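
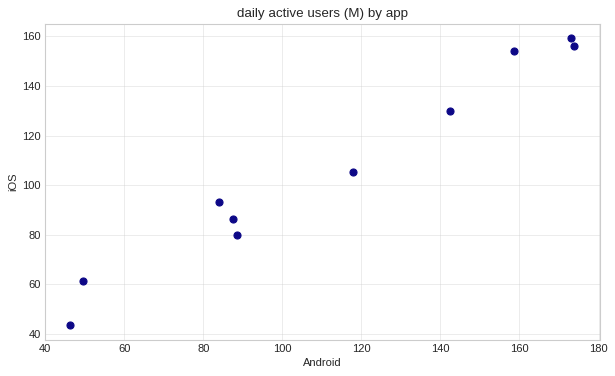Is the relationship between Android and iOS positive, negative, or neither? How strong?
Points are positively correlated; strong (|r| ≈ 1.0).

positive, strong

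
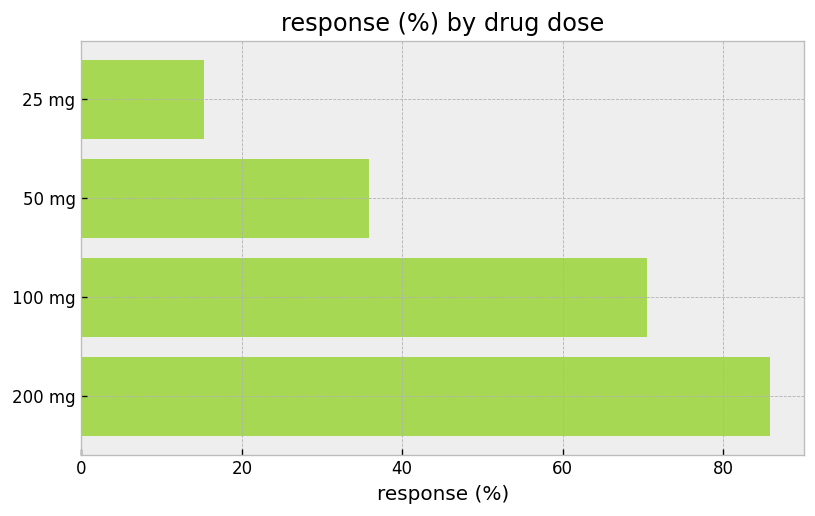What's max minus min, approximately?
≈ 70

Max 200 mg ≈ 90, min 25 mg ≈ 20; range ≈ 70.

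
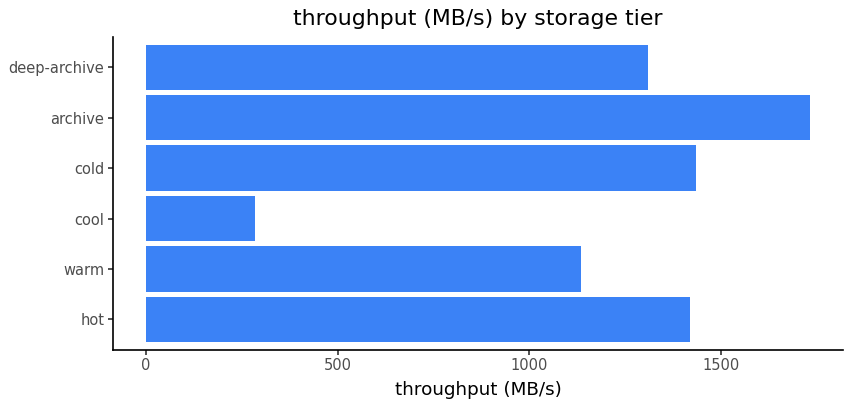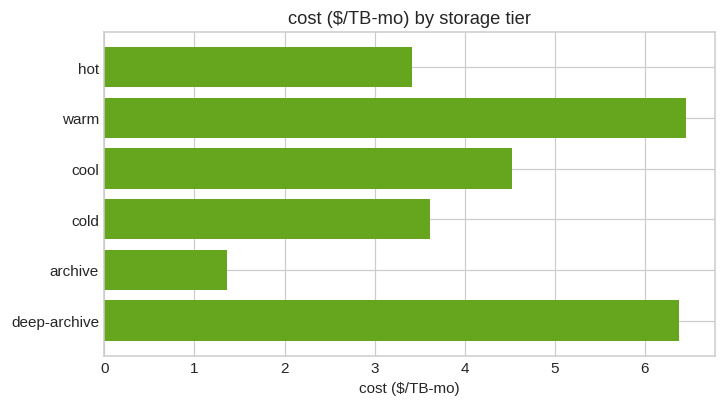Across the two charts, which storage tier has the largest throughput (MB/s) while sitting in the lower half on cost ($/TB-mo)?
archive

Chart 2 median cost ($/TB-mo) ≈ 4; below-median storage tiers: hot, cold, archive. Among those, archive has the highest throughput (MB/s) (≈ 1800).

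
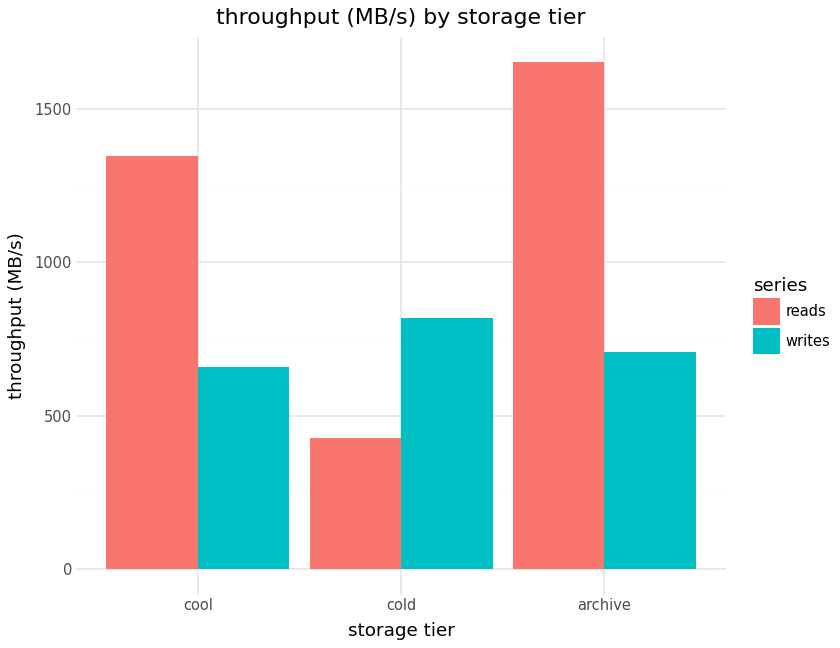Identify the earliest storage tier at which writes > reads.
cool: writes ≈ 600 vs reads ≈ 1400 (not yet); cold: writes ≈ 800 vs reads ≈ 400 (first crossover).

cold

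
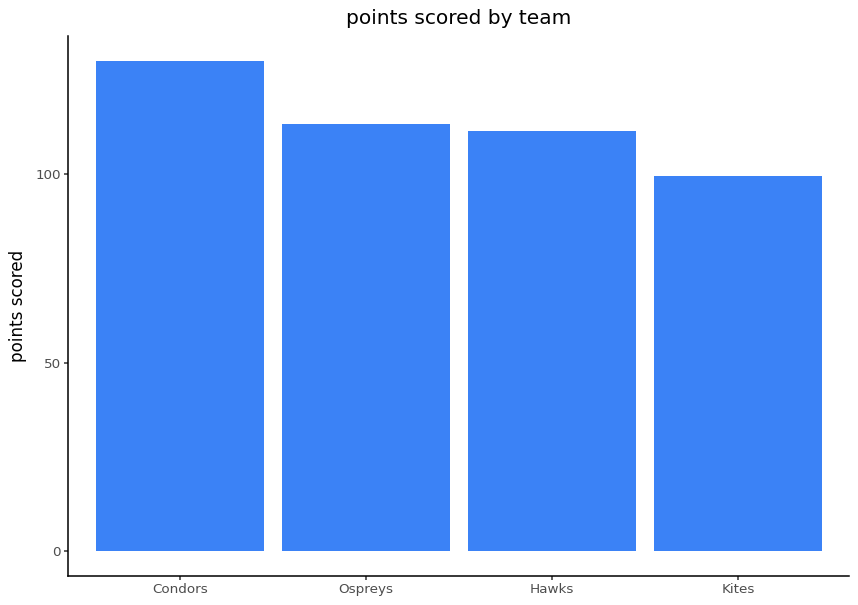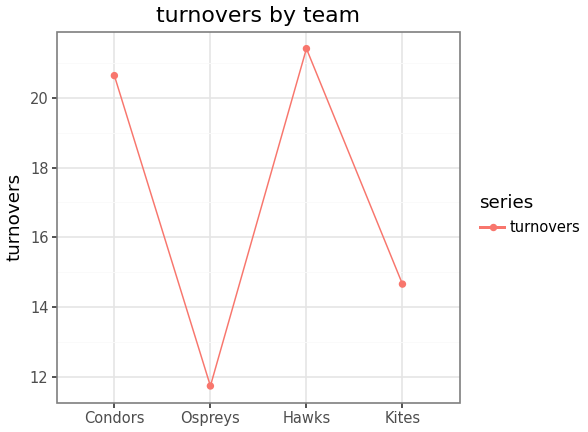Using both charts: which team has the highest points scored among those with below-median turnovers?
Chart 2 median turnovers ≈ 18; below-median teams: Ospreys, Kites. Among those, Ospreys has the highest points scored (≈ 120).

Ospreys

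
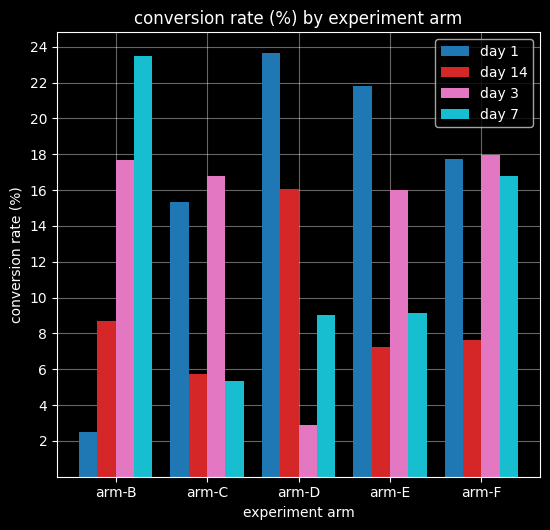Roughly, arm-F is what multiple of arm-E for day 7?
≈ 1.6×

arm-F ≈ 16, arm-E ≈ 10; 16/10 ≈ 1.6.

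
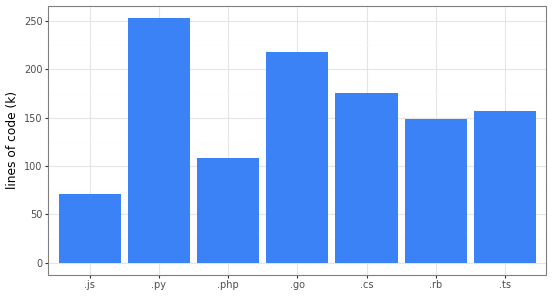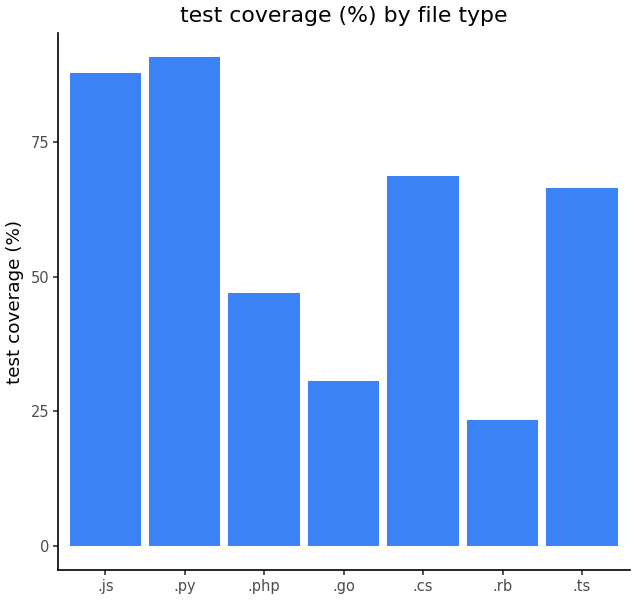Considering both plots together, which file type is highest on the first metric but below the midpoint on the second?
Chart 2 median test coverage (%) ≈ 70; below-median file types: .php, .go, .rb. Among those, .go has the highest lines of code (k) (≈ 225).

.go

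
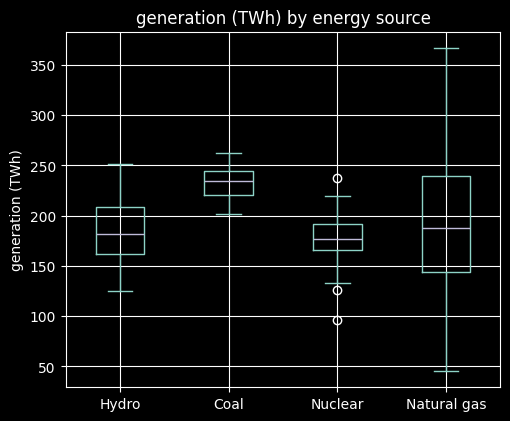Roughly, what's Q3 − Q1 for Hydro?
Q3 ≈ 210, Q1 ≈ 160; IQR ≈ 50.

≈ 50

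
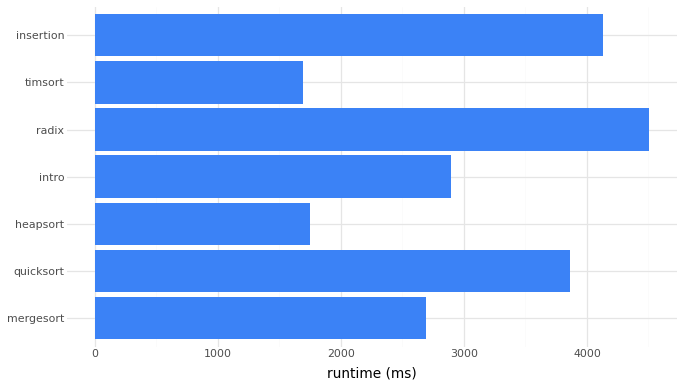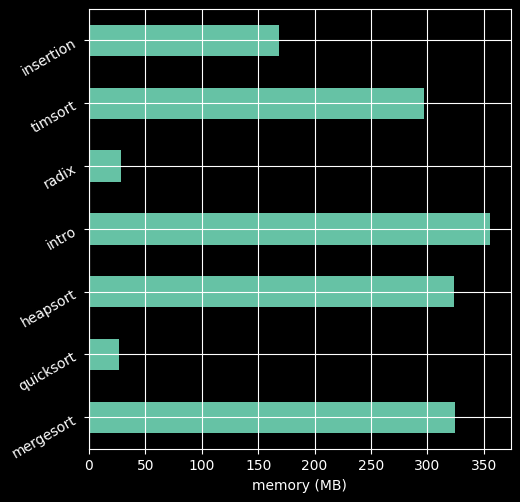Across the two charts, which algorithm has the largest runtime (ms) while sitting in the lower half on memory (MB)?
radix

Chart 2 median memory (MB) ≈ 300; below-median algorithms: quicksort, radix, insertion. Among those, radix has the highest runtime (ms) (≈ 4500).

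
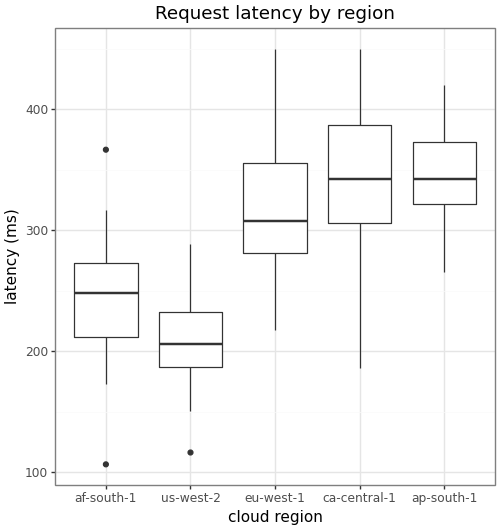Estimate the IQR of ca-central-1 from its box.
≈ 80

Q3 ≈ 380, Q1 ≈ 300; IQR ≈ 80.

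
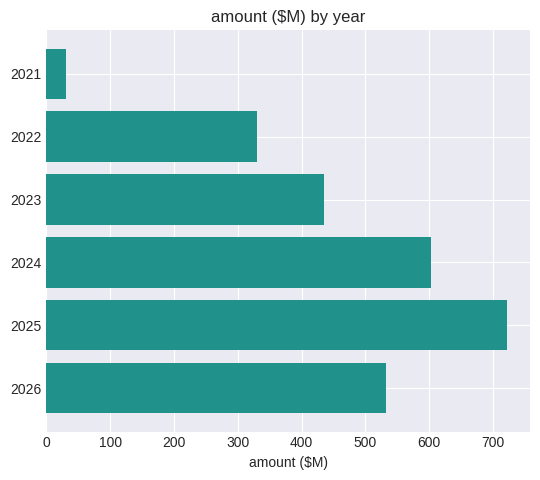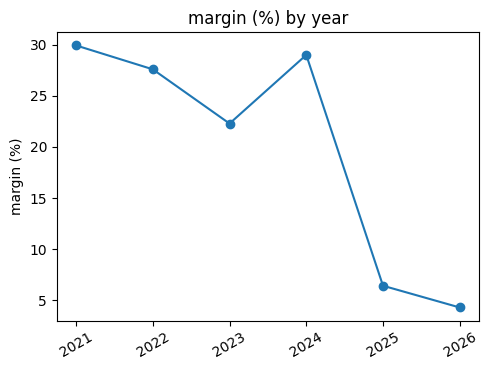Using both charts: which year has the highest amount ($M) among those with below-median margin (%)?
Chart 2 median margin (%) ≈ 25; below-median years: 2023, 2025, 2026. Among those, 2025 has the highest amount ($M) (≈ 700).

2025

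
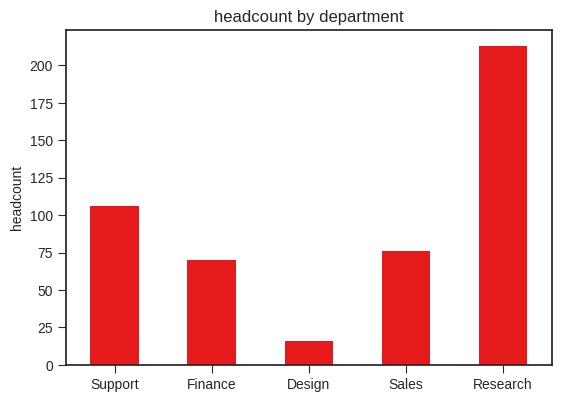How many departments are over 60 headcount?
Above 60: Support, Finance, Sales, Research.

4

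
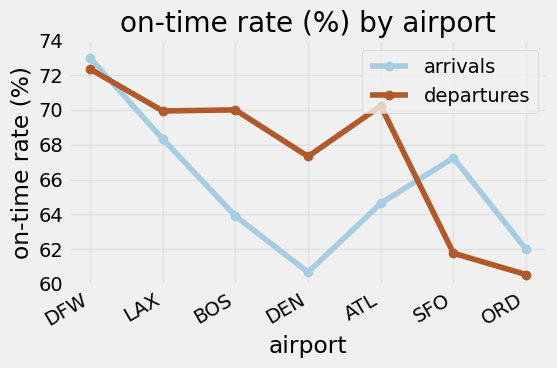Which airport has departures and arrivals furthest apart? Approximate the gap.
DEN: departures ≈ 68, arrivals ≈ 60 → gap ≈ 8. Next-largest (BOS) is only ≈ 6.

DEN, ≈ 8 %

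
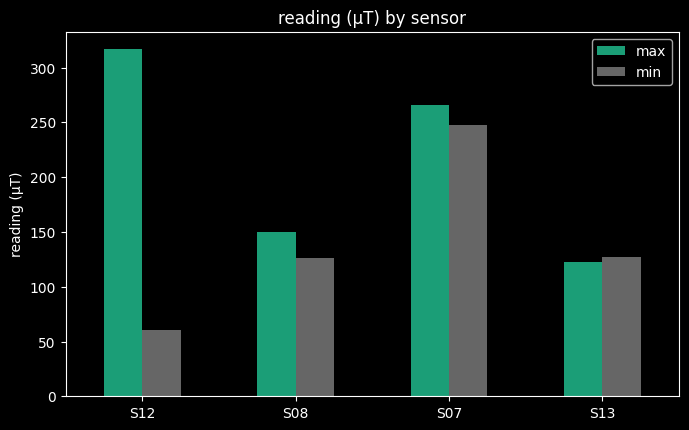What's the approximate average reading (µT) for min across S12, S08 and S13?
≈ 117

(50 + 150 + 150) / 3 ≈ 117.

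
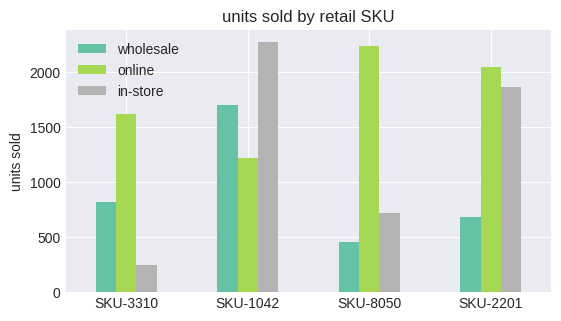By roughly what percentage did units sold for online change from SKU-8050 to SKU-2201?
SKU-8050 ≈ 2200, SKU-2201 ≈ 2000; (2000 − 2200) / 2200 ≈ -9.1%.

≈ -9.1%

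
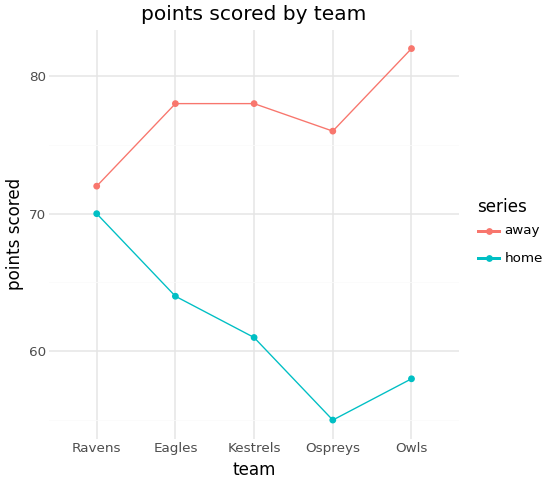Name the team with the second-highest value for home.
Eagles

Top 3 for home: Ravens ≈ 70, Eagles ≈ 65, Kestrels ≈ 60.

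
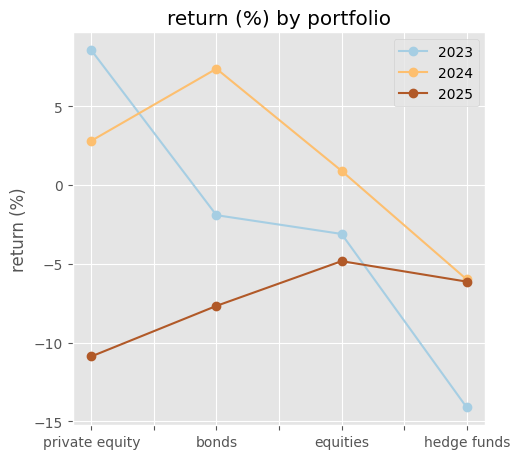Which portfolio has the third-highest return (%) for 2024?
equities

Top 4 for 2024: bonds ≈ 8, private equity ≈ 2, equities ≈ 0, hedge funds ≈ -6.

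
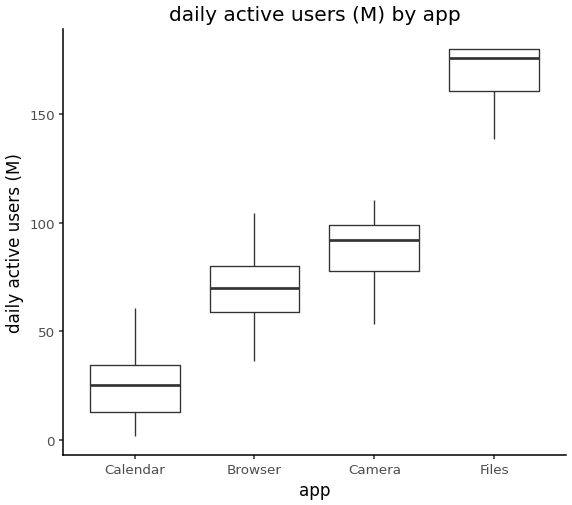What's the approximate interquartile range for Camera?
Q3 ≈ 100, Q1 ≈ 80; IQR ≈ 20.

≈ 20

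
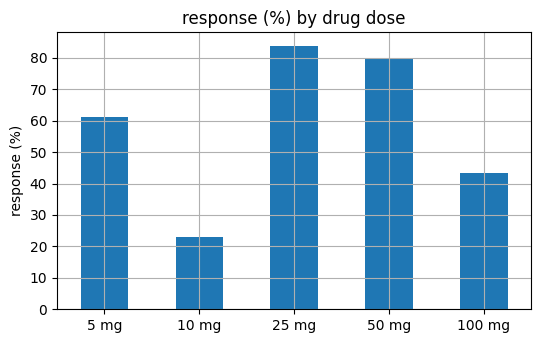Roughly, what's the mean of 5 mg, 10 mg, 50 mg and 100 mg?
≈ 50

(60 + 20 + 80 + 40) / 4 ≈ 50.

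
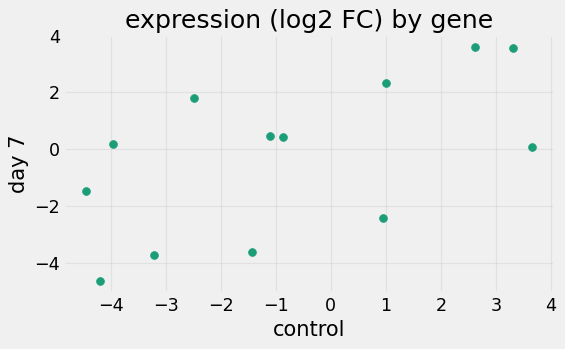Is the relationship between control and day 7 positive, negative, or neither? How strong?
positive, moderate

Points are positively correlated; moderate (|r| ≈ 0.6).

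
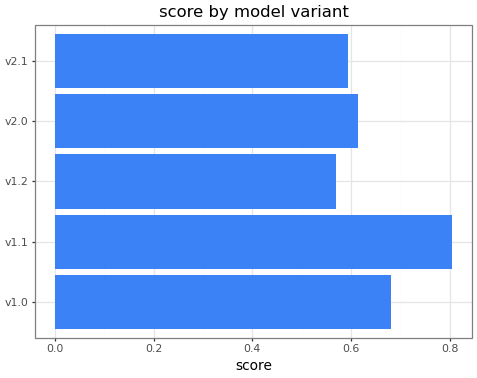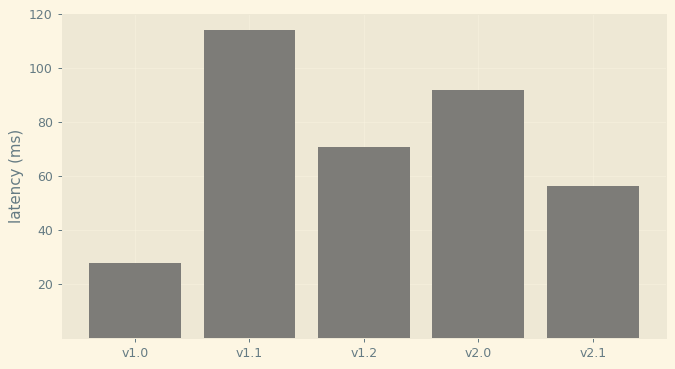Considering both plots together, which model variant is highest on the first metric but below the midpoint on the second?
v1.0

Chart 2 median latency (ms) ≈ 80; below-median model variants: v1.0, v2.1. Among those, v1.0 has the highest score (≈ 0.7).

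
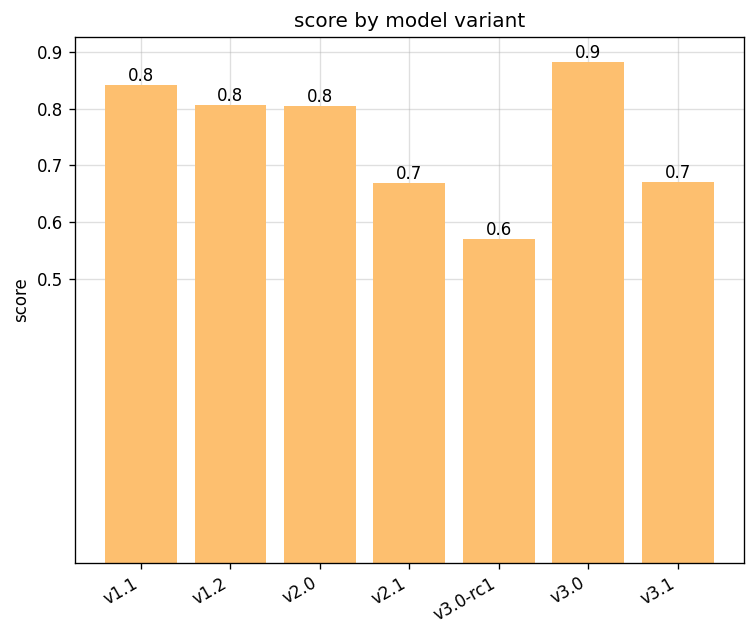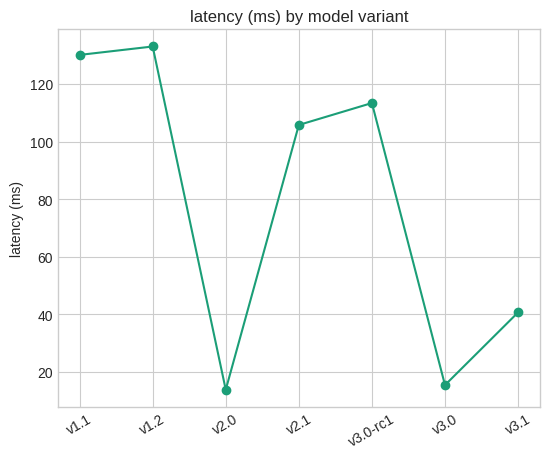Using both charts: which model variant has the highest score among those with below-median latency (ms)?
v3.0

Chart 2 median latency (ms) ≈ 100; below-median model variants: v2.0, v3.0, v3.1. Among those, v3.0 has the highest score (≈ 0.9).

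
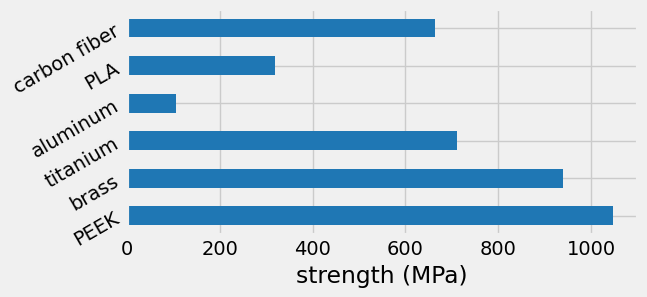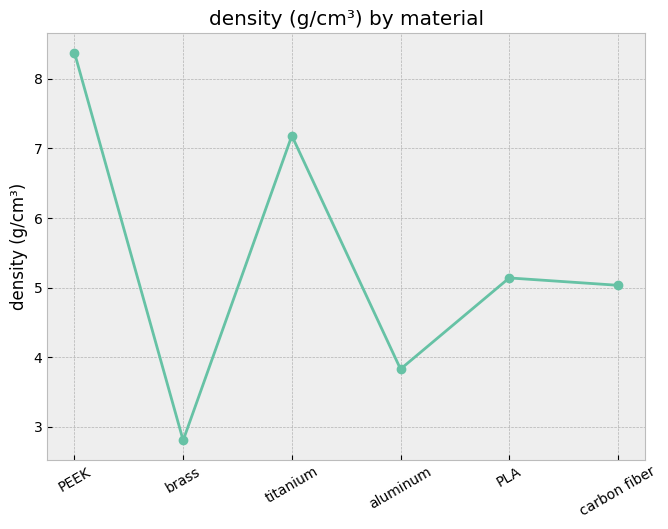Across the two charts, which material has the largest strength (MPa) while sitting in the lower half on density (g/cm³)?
brass

Chart 2 median density (g/cm³) ≈ 5; below-median materials: brass, aluminum, carbon fiber. Among those, brass has the highest strength (MPa) (≈ 900).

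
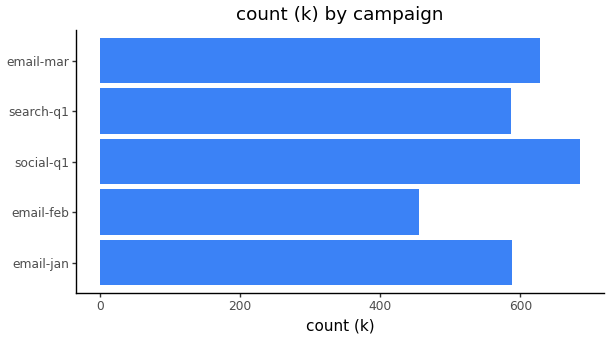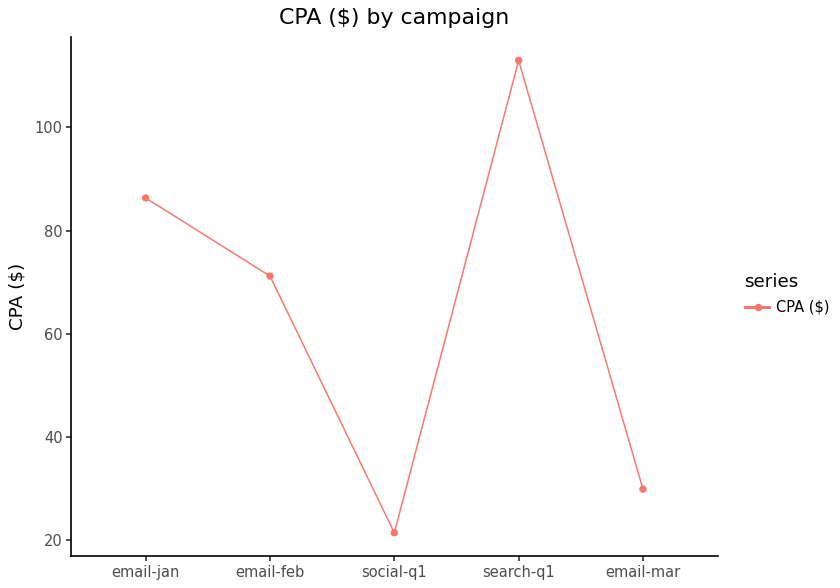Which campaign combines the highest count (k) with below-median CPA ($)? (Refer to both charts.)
social-q1

Chart 2 median CPA ($) ≈ 80; below-median campaigns: social-q1, email-mar. Among those, social-q1 has the highest count (k) (≈ 700).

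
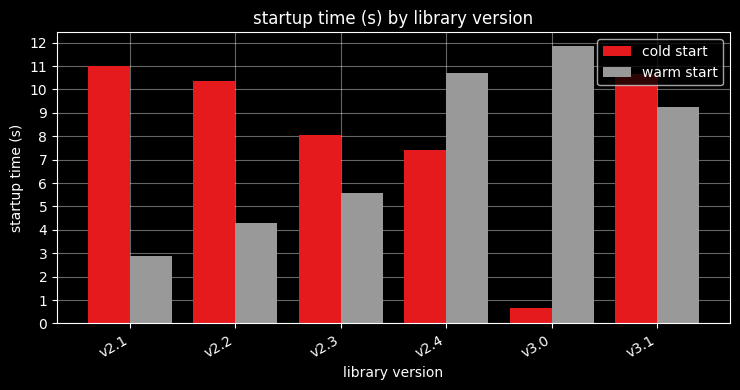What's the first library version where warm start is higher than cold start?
v2.4

v2.3: warm start ≈ 6 vs cold start ≈ 8 (not yet); v2.4: warm start ≈ 11 vs cold start ≈ 7 (first crossover).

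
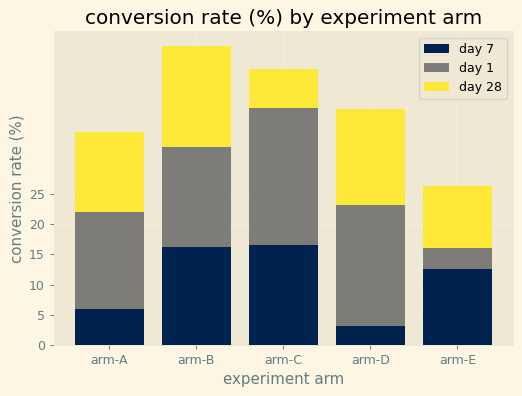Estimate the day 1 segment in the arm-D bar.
≈ 20

day 1 top ≈ 25, bottom ≈ 5; segment ≈ 20.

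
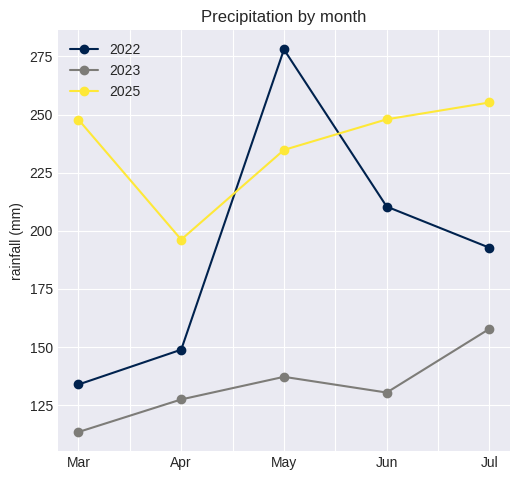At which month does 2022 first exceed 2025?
May

Apr: 2022 ≈ 140 vs 2025 ≈ 200 (not yet); May: 2022 ≈ 280 vs 2025 ≈ 240 (first crossover).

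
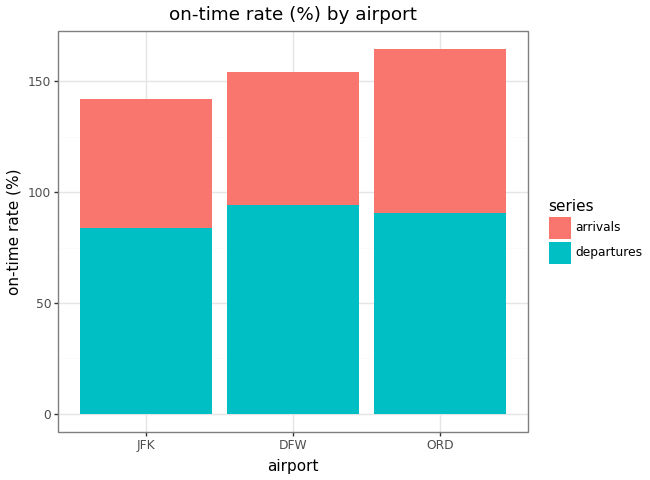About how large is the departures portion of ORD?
departures top ≈ 100, bottom ≈ 0; segment ≈ 100.

≈ 100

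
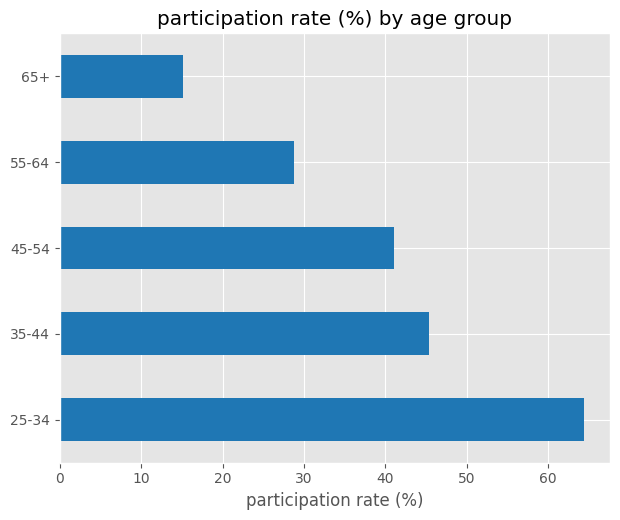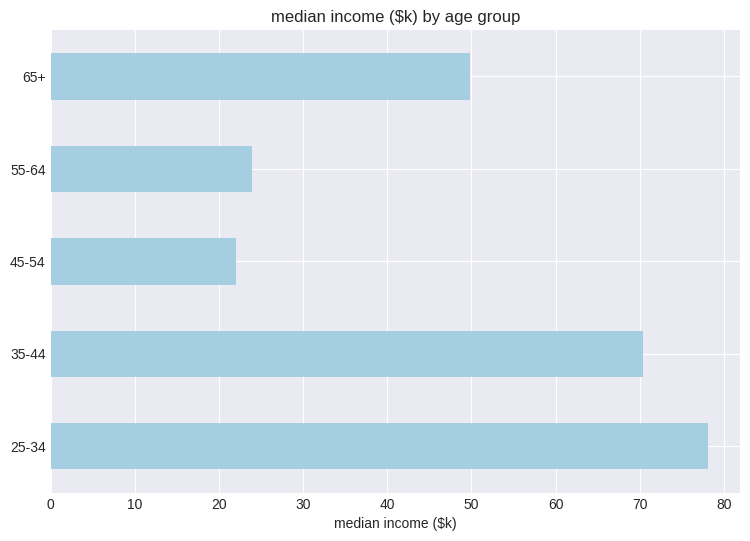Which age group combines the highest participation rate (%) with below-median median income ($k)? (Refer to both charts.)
45-54

Chart 2 median median income ($k) ≈ 50; below-median age groups: 45-54, 55-64. Among those, 45-54 has the highest participation rate (%) (≈ 40).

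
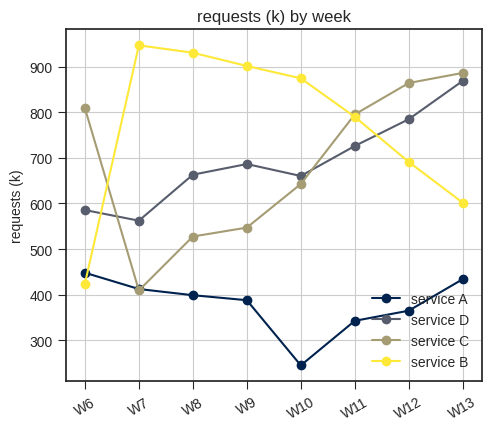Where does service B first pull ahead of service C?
W7

W6: service B ≈ 400 vs service C ≈ 800 (not yet); W7: service B ≈ 900 vs service C ≈ 400 (first crossover).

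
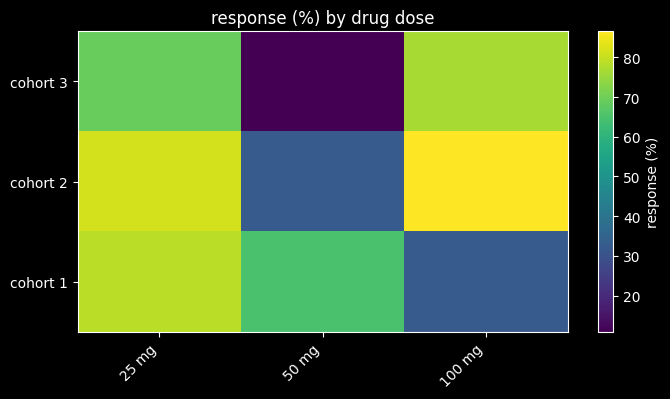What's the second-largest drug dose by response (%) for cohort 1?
Top 3 for cohort 1: 25 mg ≈ 80, 50 mg ≈ 60, 100 mg ≈ 30.

50 mg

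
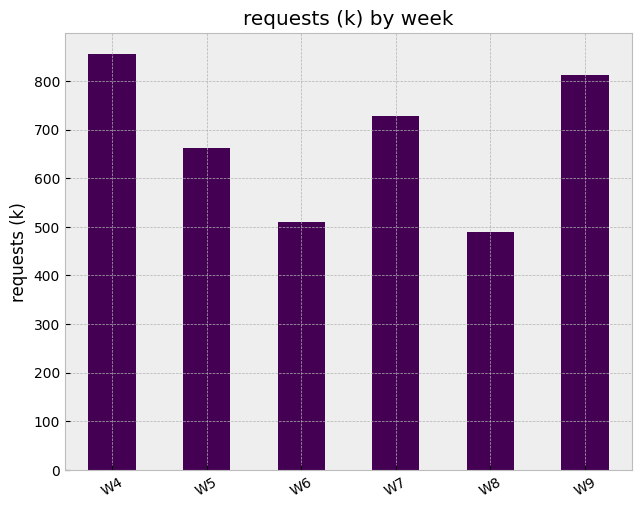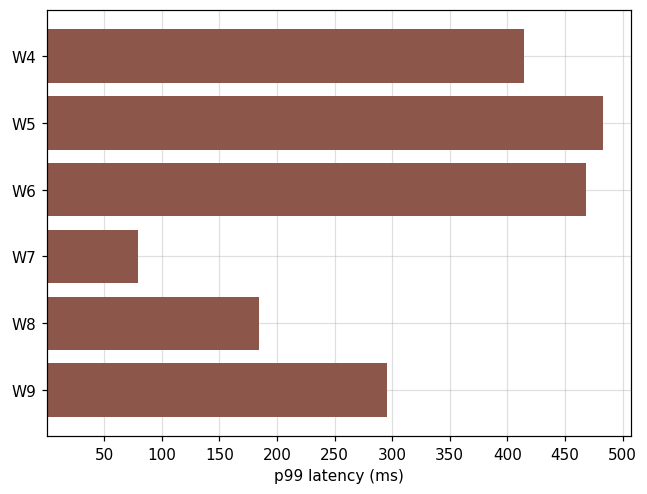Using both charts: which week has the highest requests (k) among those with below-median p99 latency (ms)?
Chart 2 median p99 latency (ms) ≈ 350; below-median weeks: W7, W8, W9. Among those, W9 has the highest requests (k) (≈ 800).

W9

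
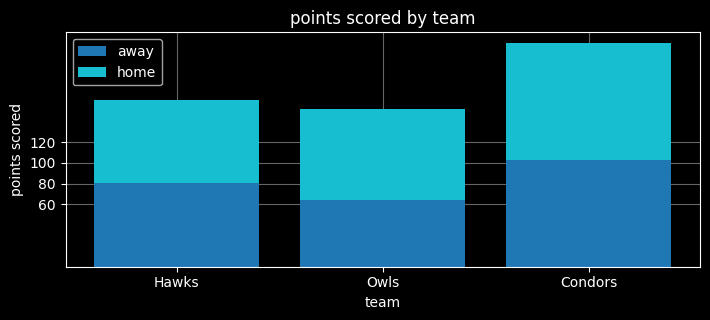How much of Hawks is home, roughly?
≈ 80

home top ≈ 160, bottom ≈ 80; segment ≈ 80.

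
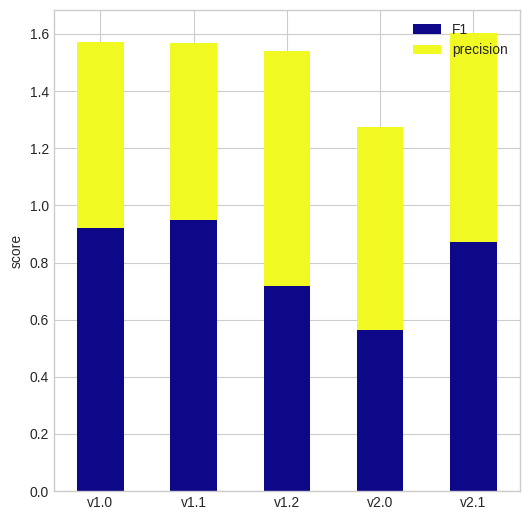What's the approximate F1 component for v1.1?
≈ 1.0

F1 top ≈ 1.0, bottom ≈ 0.0; segment ≈ 1.0.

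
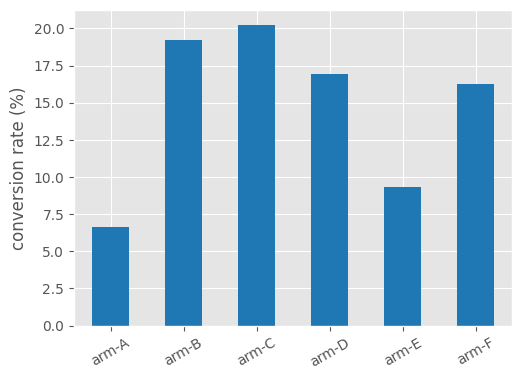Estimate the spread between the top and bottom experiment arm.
≈ 14

Max arm-C ≈ 20, min arm-A ≈ 6; range ≈ 14.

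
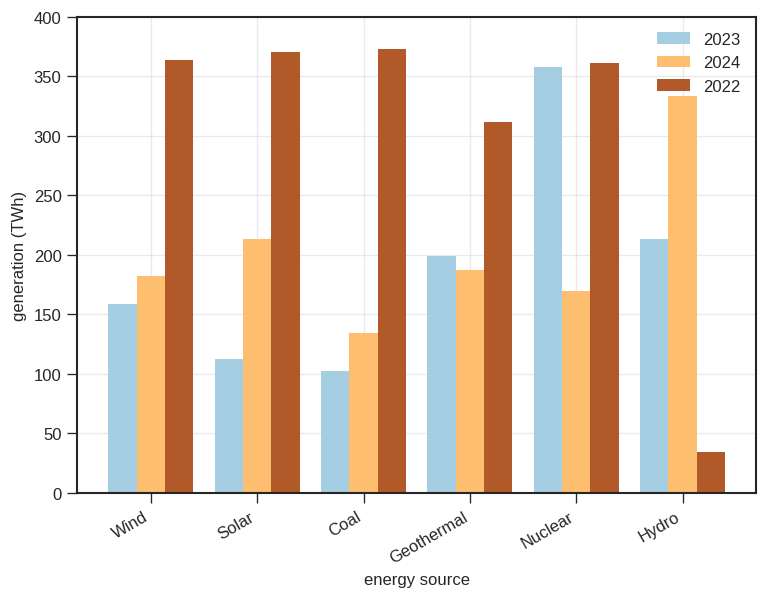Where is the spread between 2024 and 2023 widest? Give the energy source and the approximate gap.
Nuclear: 2024 ≈ 150, 2023 ≈ 350 → gap ≈ 200. Next-largest (Hydro) is only ≈ 150.

Nuclear, ≈ 200 TWh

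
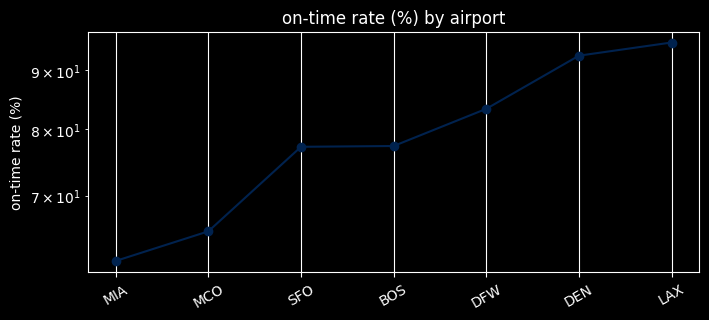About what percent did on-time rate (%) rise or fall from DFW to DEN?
≈ +11.8%

DFW ≈ 85, DEN ≈ 95; (95 − 85) / 85 ≈ +11.8%.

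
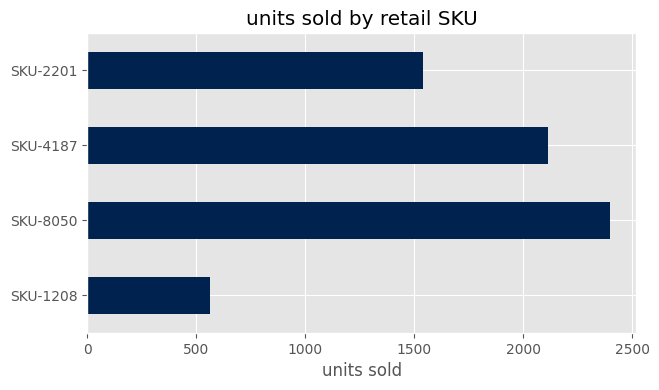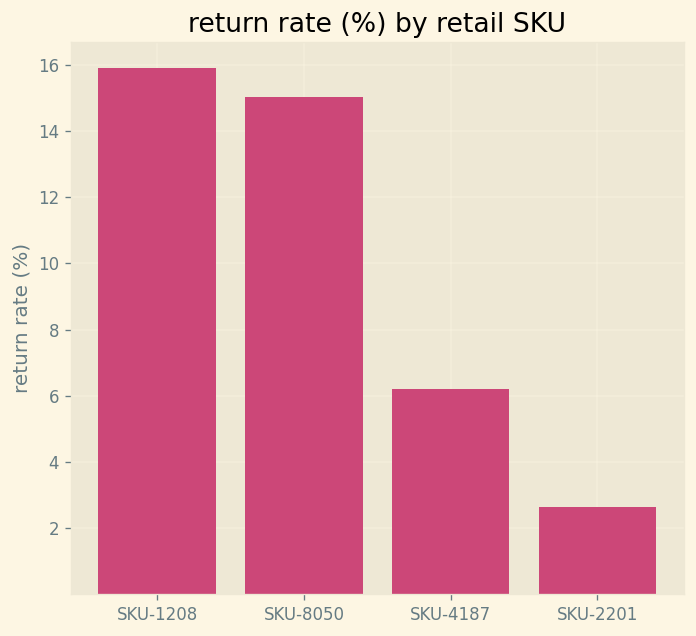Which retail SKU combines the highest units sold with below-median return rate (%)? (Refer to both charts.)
Chart 2 median return rate (%) ≈ 10; below-median retail SKUs: SKU-4187, SKU-2201. Among those, SKU-4187 has the highest units sold (≈ 2000).

SKU-4187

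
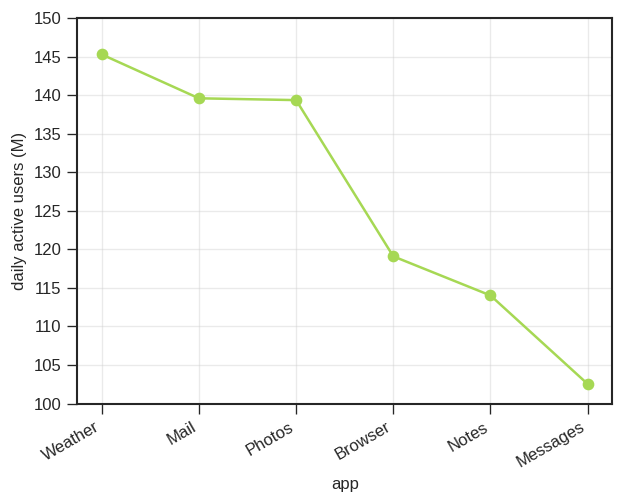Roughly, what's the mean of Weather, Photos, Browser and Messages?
≈ 128

(145 + 140 + 120 + 105) / 4 ≈ 128.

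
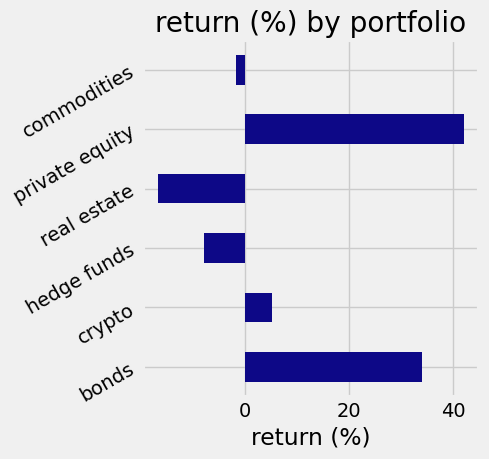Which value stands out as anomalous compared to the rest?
private equity

private equity ≈ 40; the rest sit between ≈ -15 and ≈ 35.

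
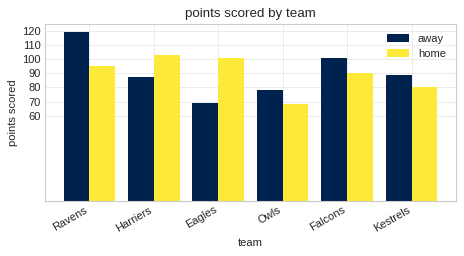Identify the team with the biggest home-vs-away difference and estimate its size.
Eagles: home ≈ 100, away ≈ 70 → gap ≈ 30. Next-largest (Ravens) is only ≈ 20.

Eagles, ≈ 30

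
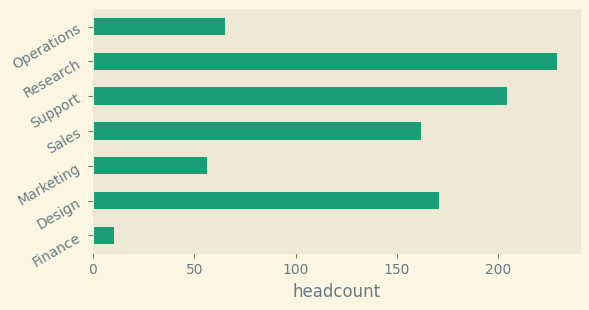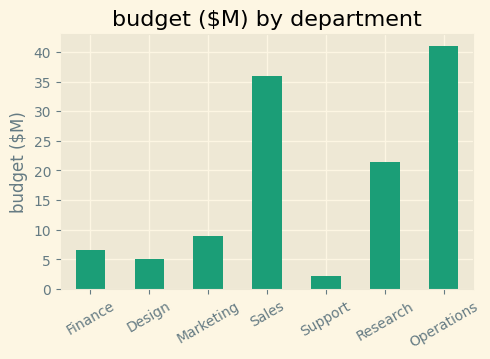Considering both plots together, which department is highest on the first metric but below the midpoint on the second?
Support

Chart 2 median budget ($M) ≈ 10; below-median departments: Finance, Design, Support. Among those, Support has the highest headcount (≈ 200).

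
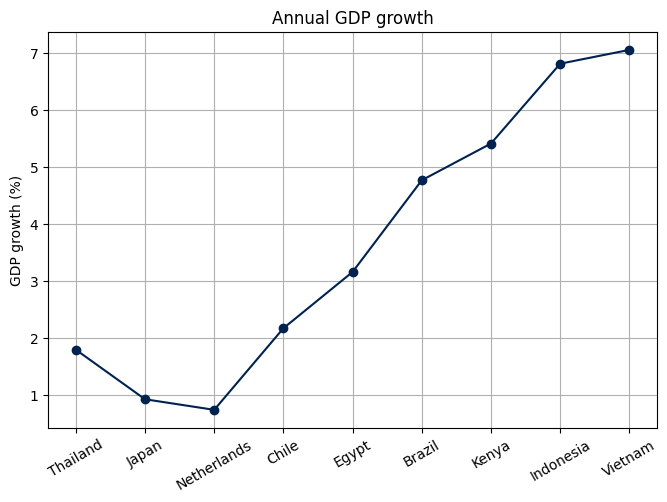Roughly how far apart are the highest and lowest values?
≈ 6

Max Vietnam ≈ 7, min Netherlands ≈ 1; range ≈ 6.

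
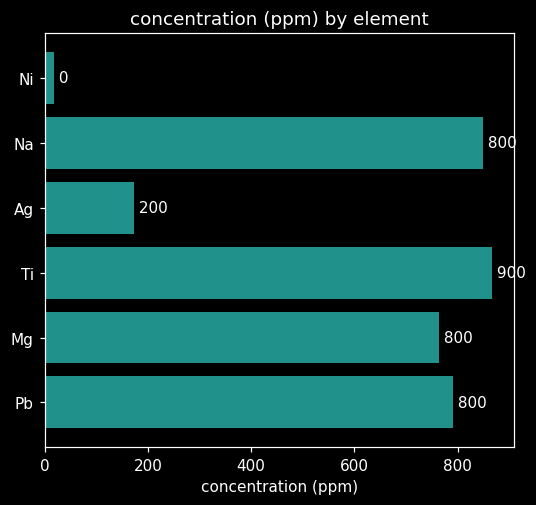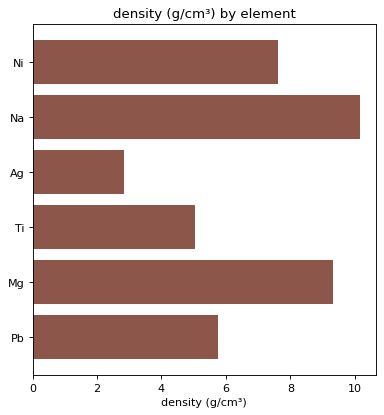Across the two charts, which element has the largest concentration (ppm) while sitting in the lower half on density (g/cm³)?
Ti

Chart 2 median density (g/cm³) ≈ 7; below-median elements: Ag, Ti, Pb. Among those, Ti has the highest concentration (ppm) (≈ 900).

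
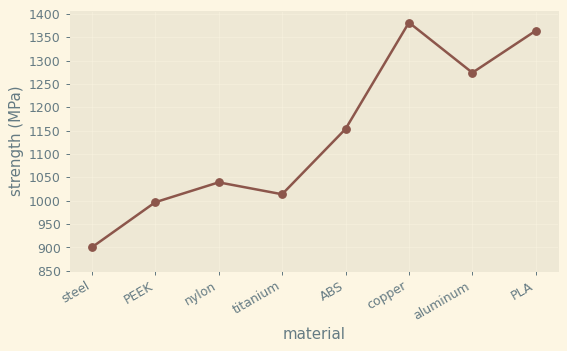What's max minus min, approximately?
≈ 500

Max copper ≈ 1400, min steel ≈ 900; range ≈ 500.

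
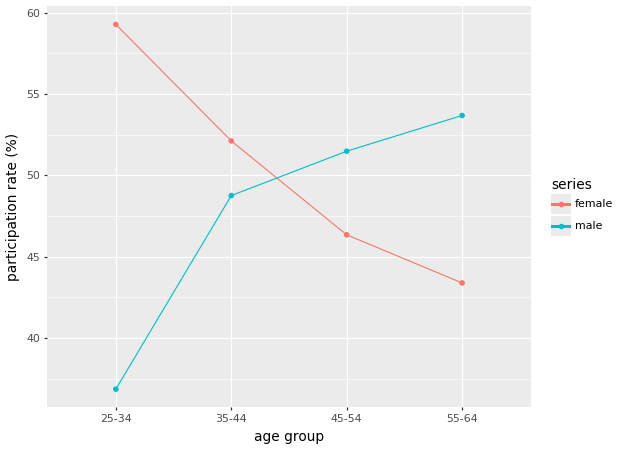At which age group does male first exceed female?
35-44: male ≈ 48 vs female ≈ 52 (not yet); 45-54: male ≈ 52 vs female ≈ 46 (first crossover).

45-54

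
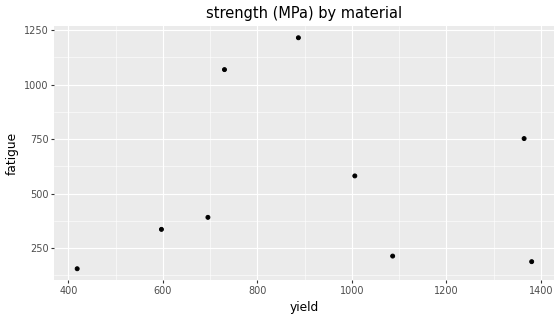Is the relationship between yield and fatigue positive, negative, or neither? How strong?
Points are roughly uncorrelated; weak (|r| ≈ 0.0).

no clear correlation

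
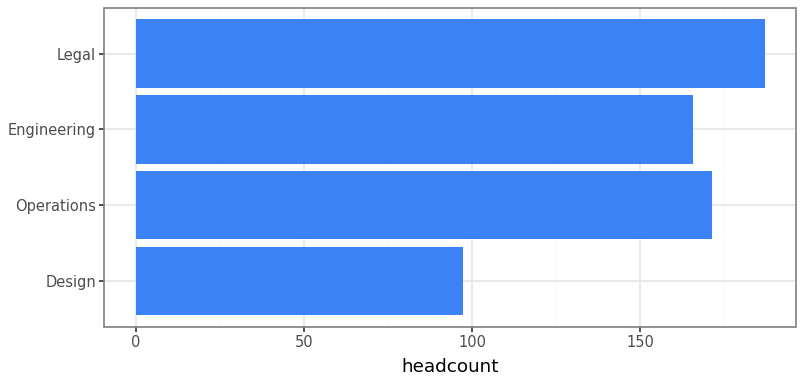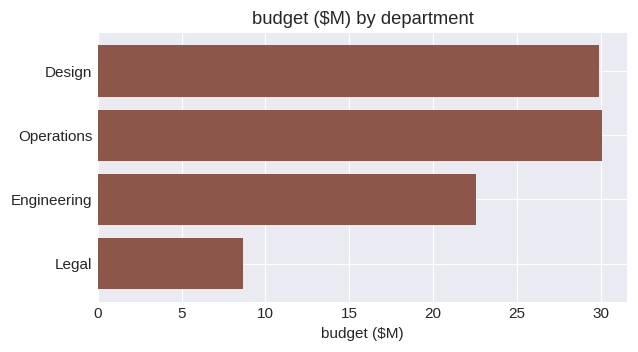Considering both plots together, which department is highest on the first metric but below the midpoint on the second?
Legal

Chart 2 median budget ($M) ≈ 25; below-median departments: Engineering, Legal. Among those, Legal has the highest headcount (≈ 180).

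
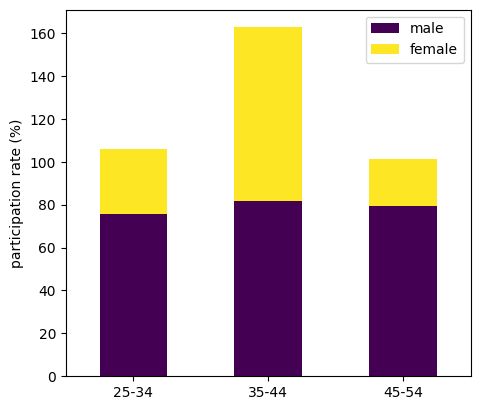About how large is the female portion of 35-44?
≈ 80

female top ≈ 160, bottom ≈ 80; segment ≈ 80.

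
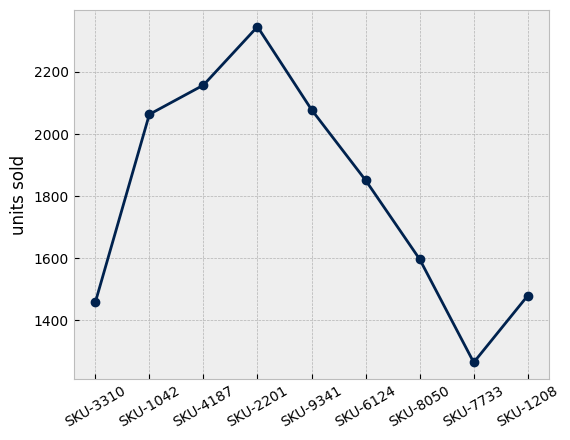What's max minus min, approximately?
≈ 1000

Max SKU-2201 ≈ 2300, min SKU-7733 ≈ 1300; range ≈ 1000.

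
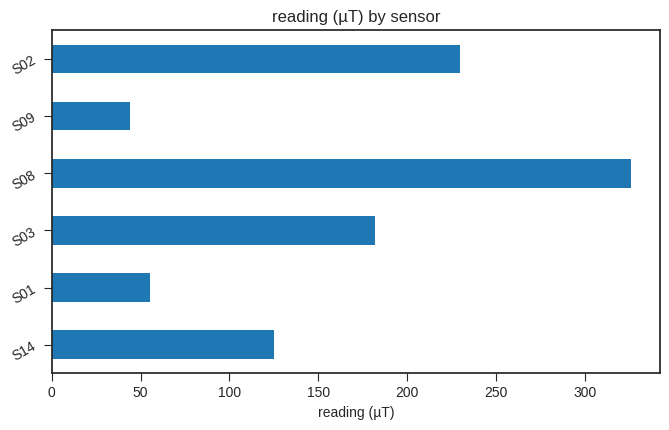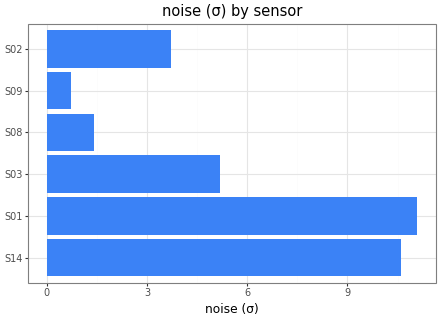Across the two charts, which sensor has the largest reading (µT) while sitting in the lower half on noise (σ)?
S08

Chart 2 median noise (σ) ≈ 4; below-median sensors: S08, S09, S02. Among those, S08 has the highest reading (µT) (≈ 350).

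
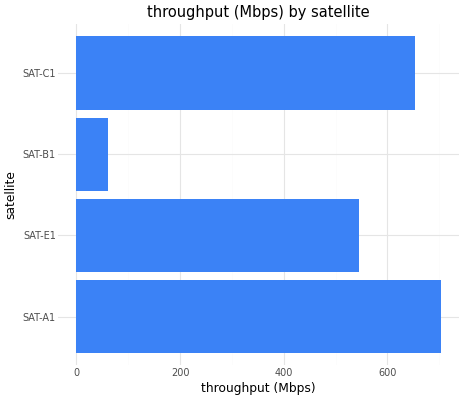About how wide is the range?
≈ 600

Max SAT-A1 ≈ 700, min SAT-B1 ≈ 100; range ≈ 600.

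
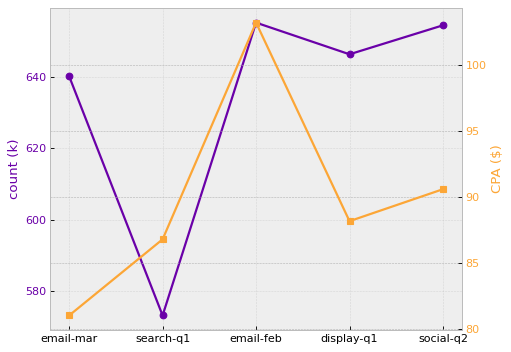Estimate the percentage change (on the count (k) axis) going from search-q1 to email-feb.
search-q1 ≈ 570, email-feb ≈ 660; (660 − 570) / 570 ≈ +15.8%.

≈ +15.8%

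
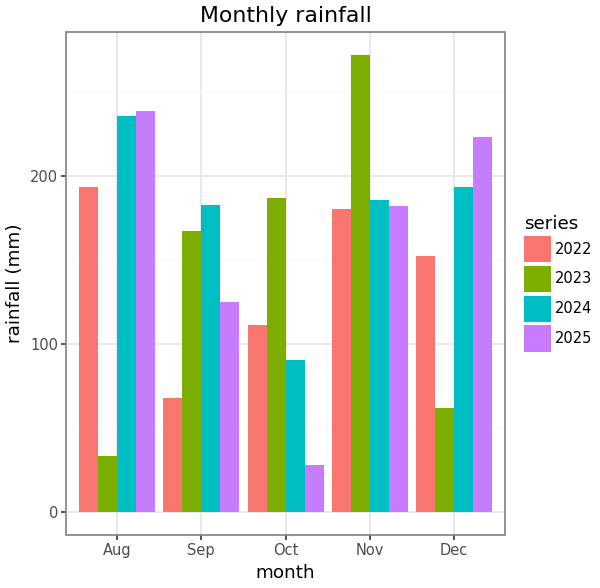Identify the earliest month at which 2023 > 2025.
Sep

Aug: 2023 ≈ 25 vs 2025 ≈ 250 (not yet); Sep: 2023 ≈ 175 vs 2025 ≈ 125 (first crossover).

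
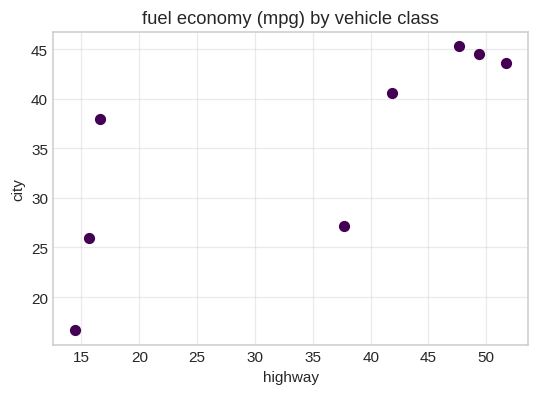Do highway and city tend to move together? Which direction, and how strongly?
positive, strong

Points are positively correlated; strong (|r| ≈ 0.8).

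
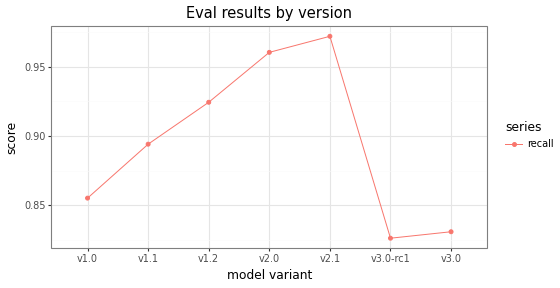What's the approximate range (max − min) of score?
≈ 0.16

Max v2.1 ≈ 0.98, min v3.0-rc1 ≈ 0.82; range ≈ 0.16.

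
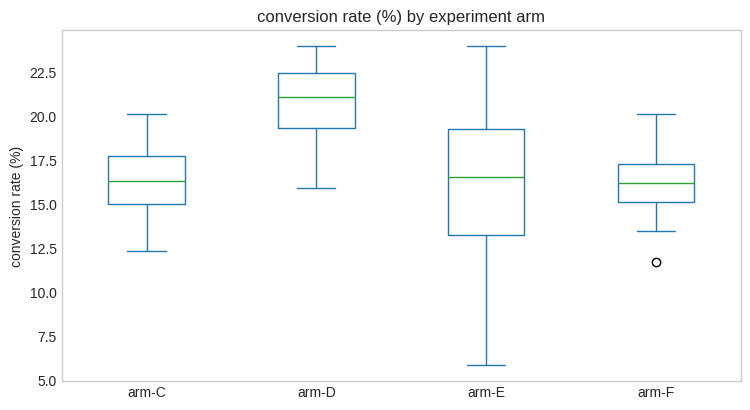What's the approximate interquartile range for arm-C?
Q3 ≈ 17.5, Q1 ≈ 15.0; IQR ≈ 2.5.

≈ 2.5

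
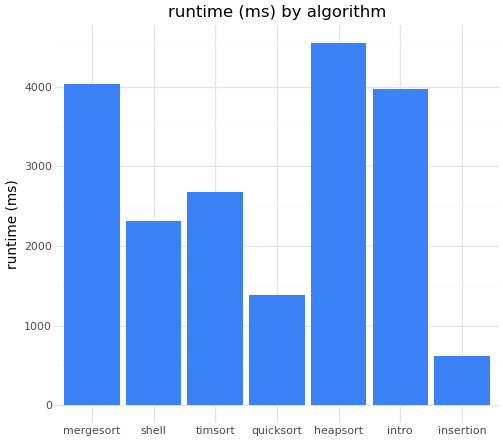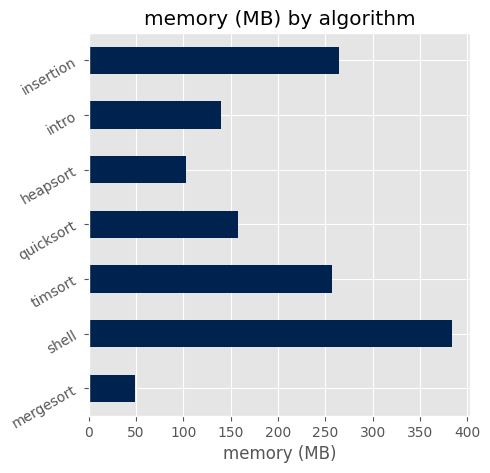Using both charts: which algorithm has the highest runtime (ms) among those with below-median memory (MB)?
Chart 2 median memory (MB) ≈ 150; below-median algorithms: mergesort, heapsort, intro. Among those, heapsort has the highest runtime (ms) (≈ 4500).

heapsort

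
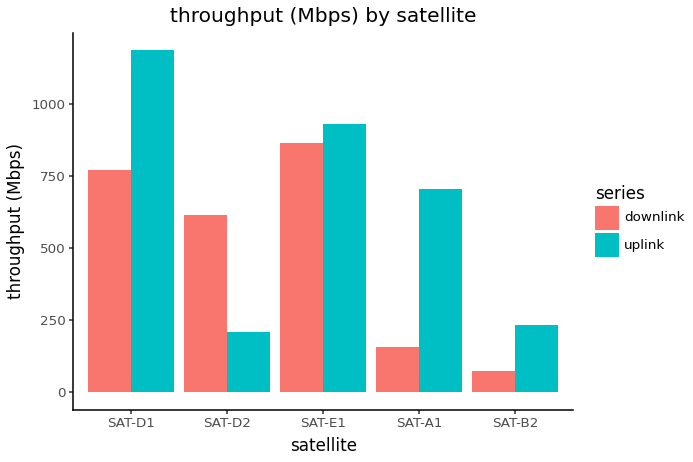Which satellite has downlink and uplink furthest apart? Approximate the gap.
SAT-A1, ≈ 500 Mbps

SAT-A1: downlink ≈ 200, uplink ≈ 700 → gap ≈ 500. Next-largest (SAT-D1) is only ≈ 400.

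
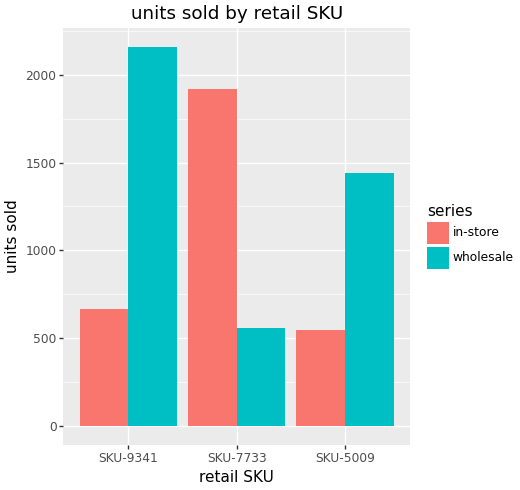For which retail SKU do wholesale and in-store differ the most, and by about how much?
SKU-9341: wholesale ≈ 2200, in-store ≈ 600 → gap ≈ 1600. Next-largest (SKU-7733) is only ≈ 1400.

SKU-9341, ≈ 1600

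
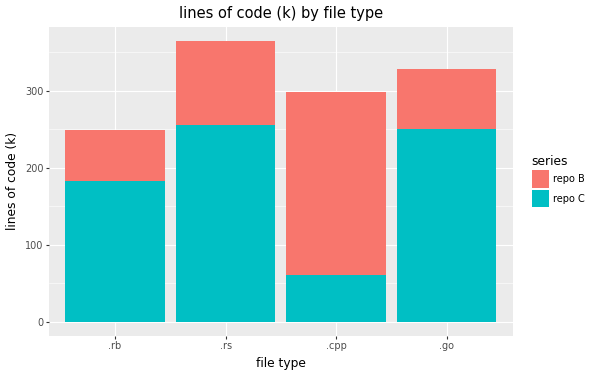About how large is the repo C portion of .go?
repo C top ≈ 250, bottom ≈ 0; segment ≈ 250.

≈ 250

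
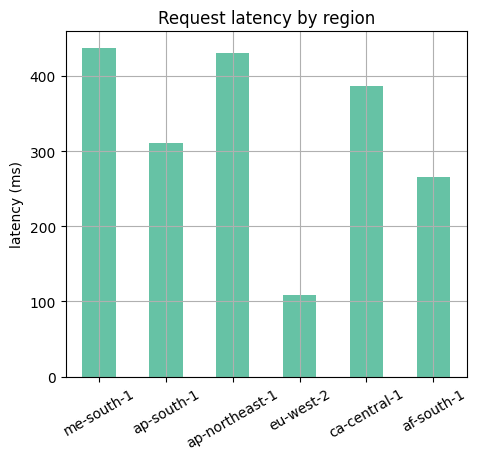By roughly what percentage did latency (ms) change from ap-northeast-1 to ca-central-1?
≈ -11.1%

ap-northeast-1 ≈ 450, ca-central-1 ≈ 400; (400 − 450) / 450 ≈ -11.1%.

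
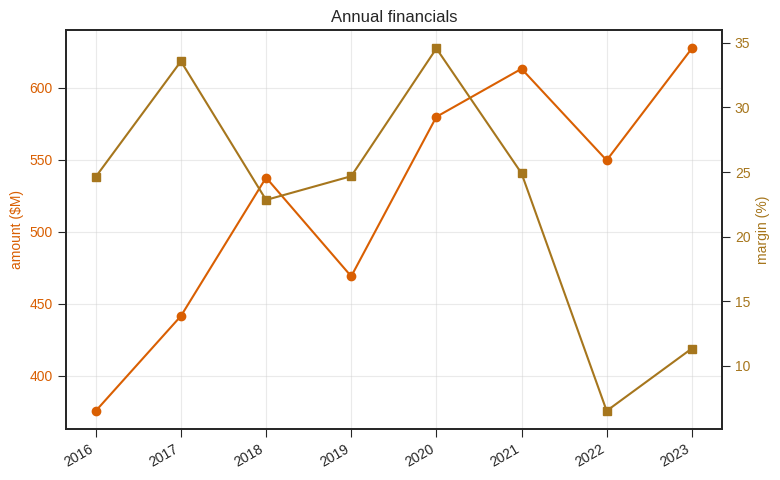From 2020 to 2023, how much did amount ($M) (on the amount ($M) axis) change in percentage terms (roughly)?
≈ +8.7%

2020 ≈ 575, 2023 ≈ 625; (625 − 575) / 575 ≈ +8.7%.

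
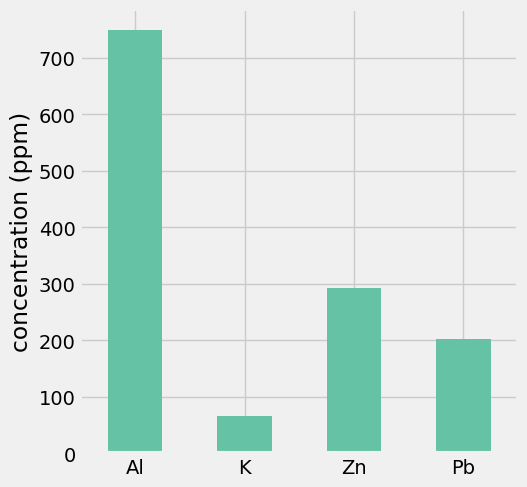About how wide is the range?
≈ 600

Max Al ≈ 700, min K ≈ 100; range ≈ 600.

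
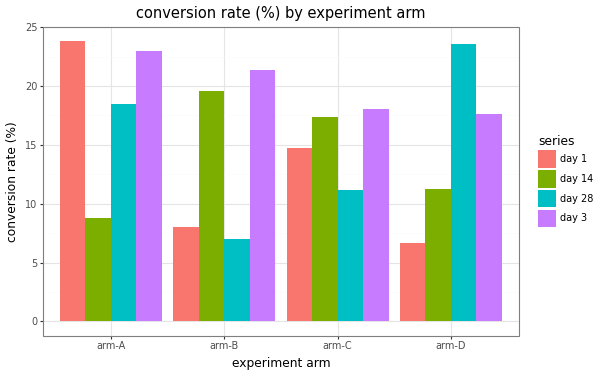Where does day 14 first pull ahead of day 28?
arm-A: day 14 ≈ 8 vs day 28 ≈ 18 (not yet); arm-B: day 14 ≈ 20 vs day 28 ≈ 6 (first crossover).

arm-B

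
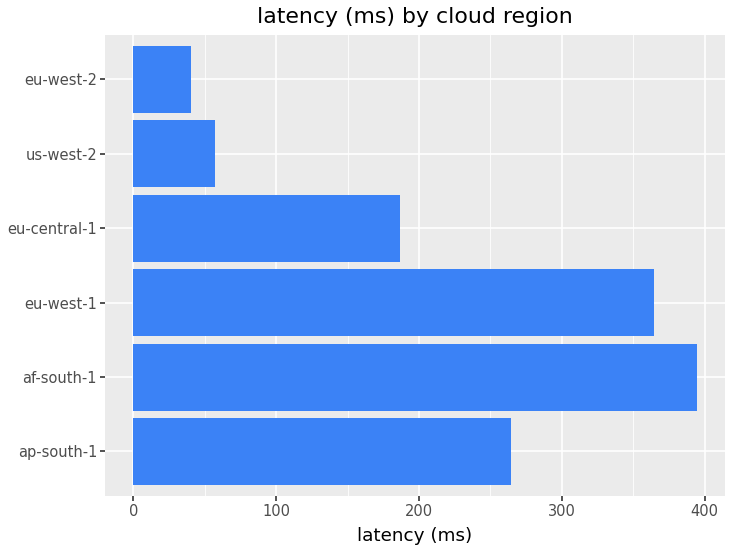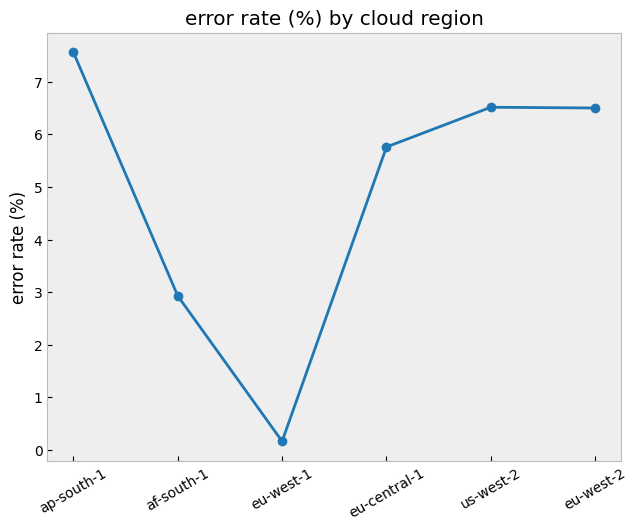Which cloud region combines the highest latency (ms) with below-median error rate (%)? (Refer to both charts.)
Chart 2 median error rate (%) ≈ 6; below-median cloud regions: af-south-1, eu-west-1, eu-central-1. Among those, af-south-1 has the highest latency (ms) (≈ 400).

af-south-1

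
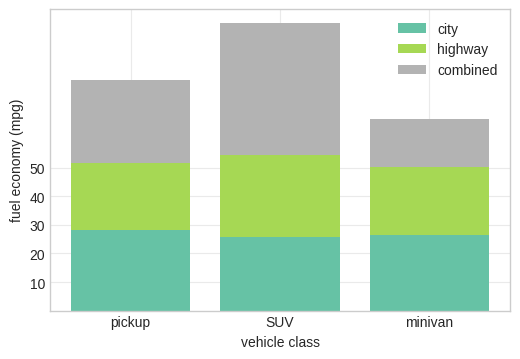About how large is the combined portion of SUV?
combined top ≈ 100, bottom ≈ 50; segment ≈ 50.

≈ 50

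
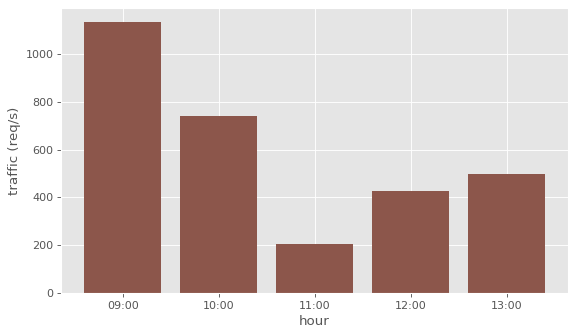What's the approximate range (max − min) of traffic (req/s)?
Max 09:00 ≈ 1100, min 11:00 ≈ 200; range ≈ 900.

≈ 900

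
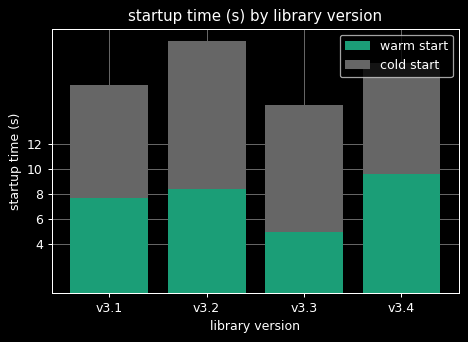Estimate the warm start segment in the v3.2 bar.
warm start top ≈ 8, bottom ≈ 0; segment ≈ 8.

≈ 8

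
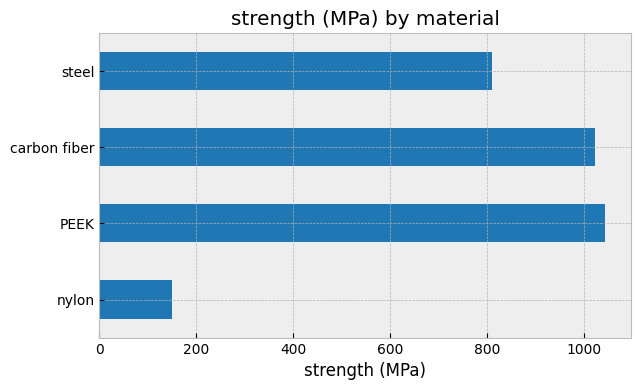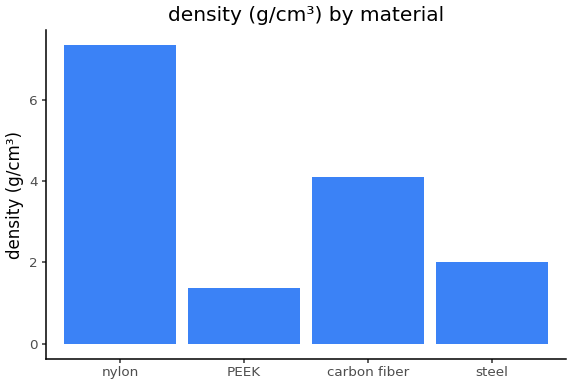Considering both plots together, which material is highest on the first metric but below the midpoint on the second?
PEEK

Chart 2 median density (g/cm³) ≈ 3; below-median materials: PEEK, steel. Among those, PEEK has the highest strength (MPa) (≈ 1000).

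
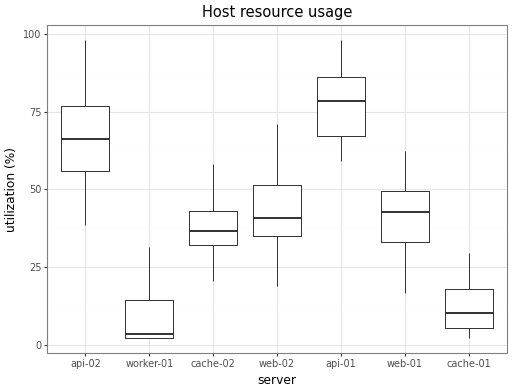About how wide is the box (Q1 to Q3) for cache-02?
Q3 ≈ 40, Q1 ≈ 30; IQR ≈ 10.

≈ 10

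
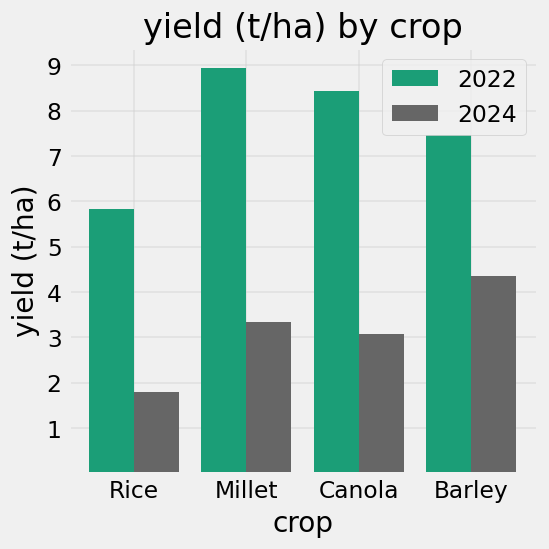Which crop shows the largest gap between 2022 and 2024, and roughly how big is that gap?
Millet, ≈ 6 t/ha

Millet: 2022 ≈ 9, 2024 ≈ 3 → gap ≈ 6. Next-largest (Canola) is only ≈ 5.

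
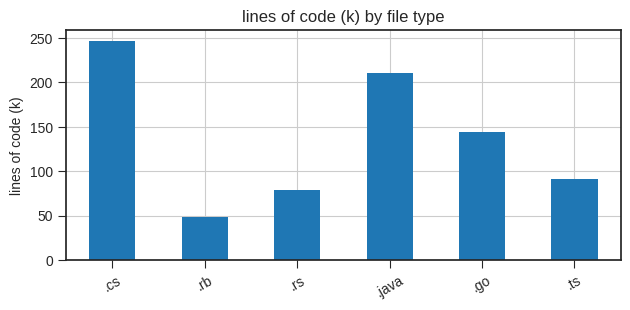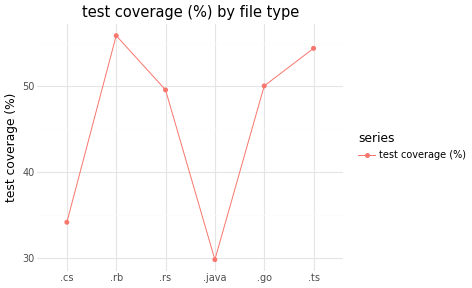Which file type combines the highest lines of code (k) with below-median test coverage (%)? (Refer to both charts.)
.cs

Chart 2 median test coverage (%) ≈ 50; below-median file types: .cs, .rs, .java. Among those, .cs has the highest lines of code (k) (≈ 250).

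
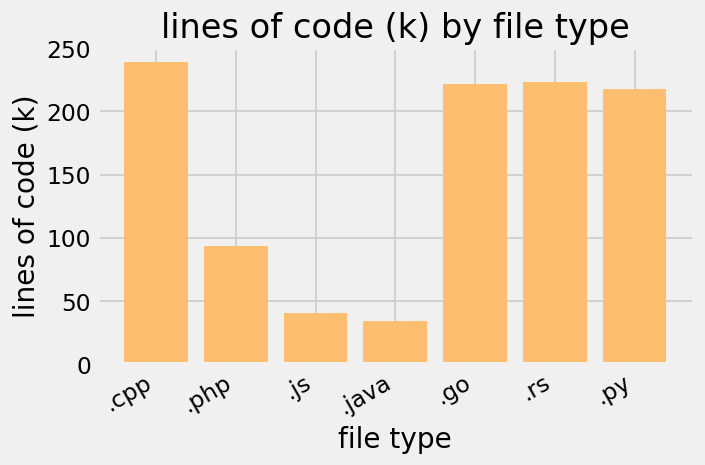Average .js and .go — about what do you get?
≈ 130

(40 + 220) / 2 ≈ 130.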